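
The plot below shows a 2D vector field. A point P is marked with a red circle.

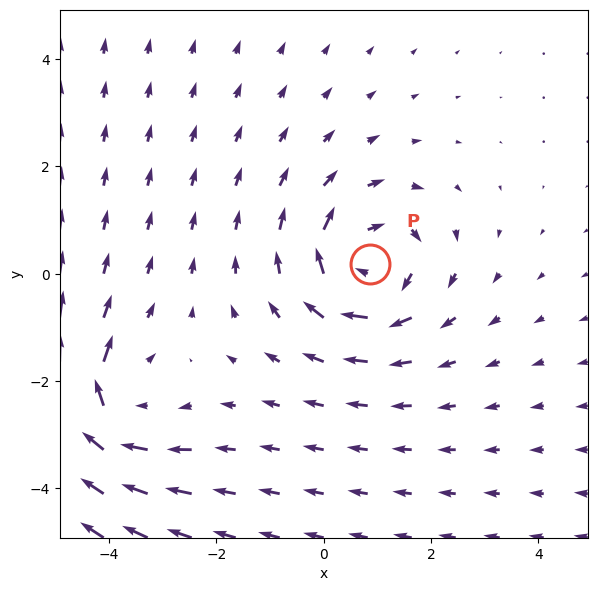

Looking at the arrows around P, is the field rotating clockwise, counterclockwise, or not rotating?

Near P at (0.9, 0.2) the arrows circulate clockwise. The curl (z-component) there is about -4; negative curl means clockwise rotation.

clockwise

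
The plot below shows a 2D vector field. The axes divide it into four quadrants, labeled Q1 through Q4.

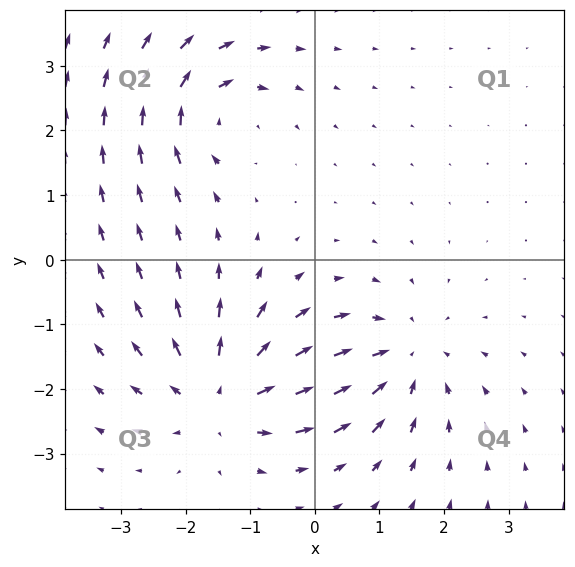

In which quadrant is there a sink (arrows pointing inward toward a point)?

The sink sits at approximately (1.4, -1.5), which lies in quadrant Q4. The divergence there is about -3, negative as expected for a sink.

Q4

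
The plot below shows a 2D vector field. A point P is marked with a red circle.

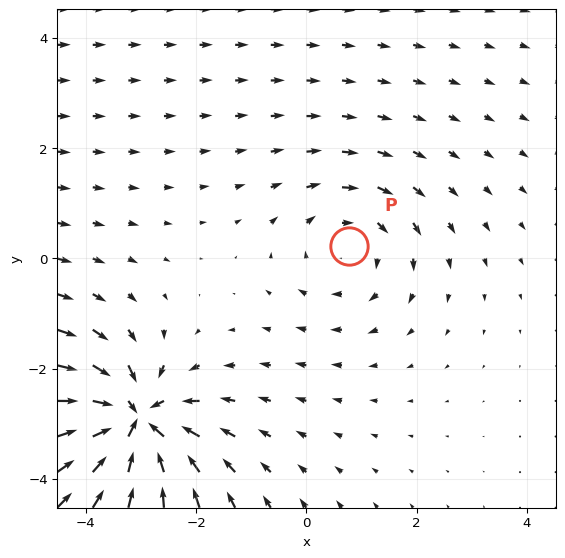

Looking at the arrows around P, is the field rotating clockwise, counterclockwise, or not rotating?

clockwise

Near P at (0.8, 0.2) the arrows circulate clockwise. The curl (z-component) there is about -2; negative curl means clockwise rotation.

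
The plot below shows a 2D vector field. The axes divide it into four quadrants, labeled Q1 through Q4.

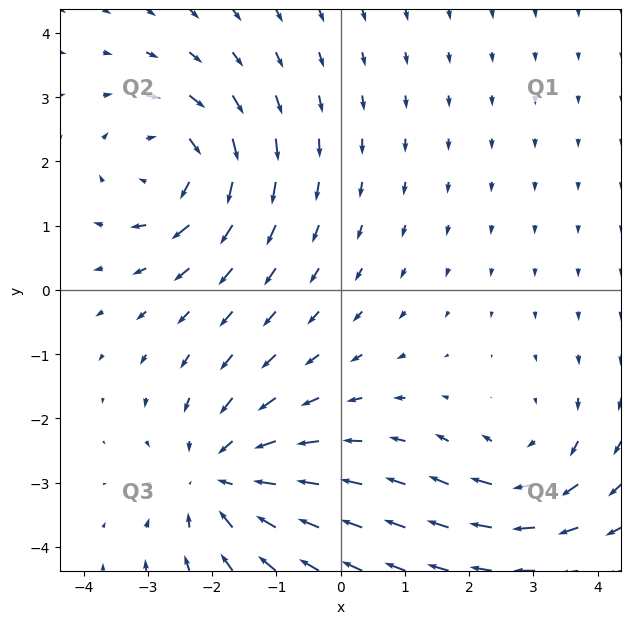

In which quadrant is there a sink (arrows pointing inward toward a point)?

Q3

The sink sits at approximately (-1.9, -2.9), which lies in quadrant Q3. The divergence there is about -3, negative as expected for a sink.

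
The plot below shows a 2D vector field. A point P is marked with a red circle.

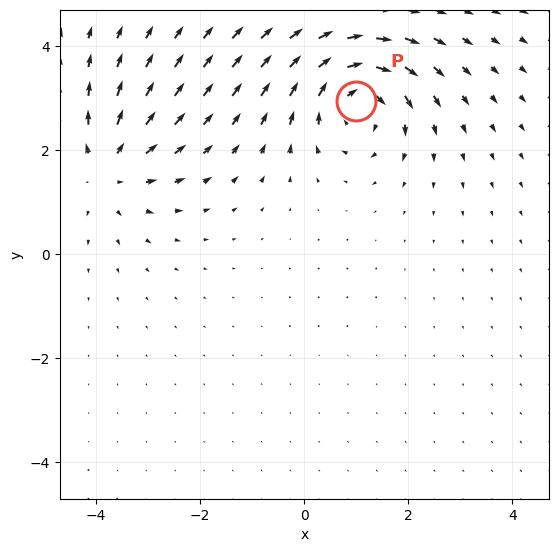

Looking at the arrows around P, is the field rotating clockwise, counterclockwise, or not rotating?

Near P at (1.0, 2.9) the arrows circulate clockwise. The curl (z-component) there is about -6; negative curl means clockwise rotation.

clockwise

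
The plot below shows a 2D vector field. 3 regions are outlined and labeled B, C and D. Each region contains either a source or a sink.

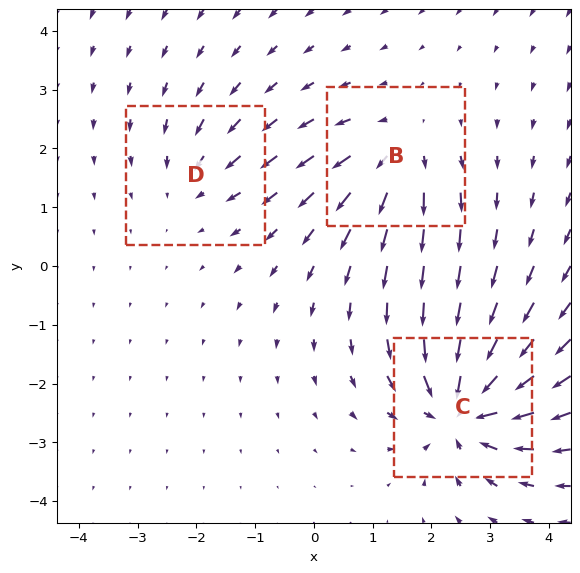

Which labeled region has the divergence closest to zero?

Divergence at each region's feature centre — B: about +4, C: about -6, D: about -3. Region D is closest to zero.

D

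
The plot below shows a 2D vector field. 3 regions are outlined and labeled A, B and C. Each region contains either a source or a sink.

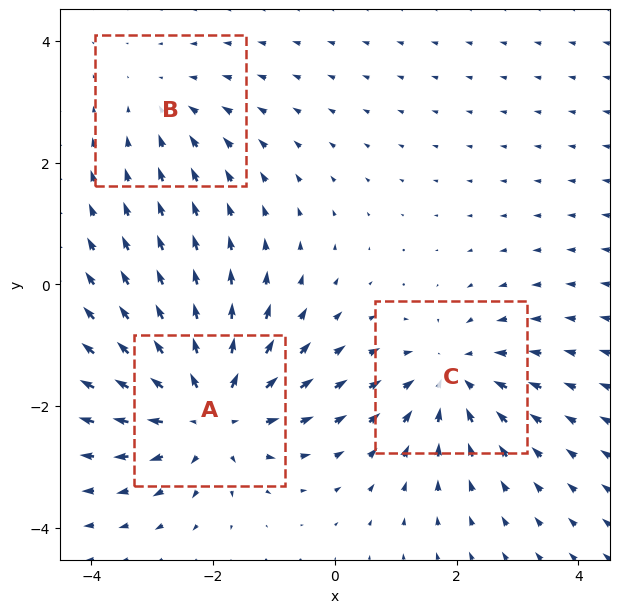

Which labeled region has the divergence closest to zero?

Divergence at each region's feature centre — A: about +4, B: about -2, C: about -3. Region B is closest to zero.

B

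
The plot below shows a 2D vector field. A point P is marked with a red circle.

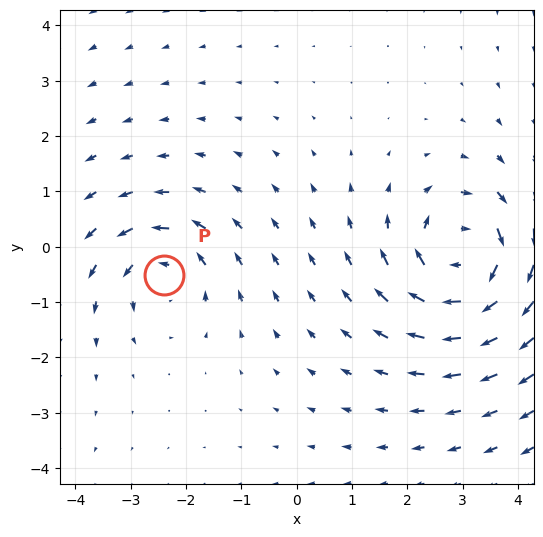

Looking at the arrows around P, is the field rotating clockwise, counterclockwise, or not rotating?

counterclockwise

Near P at (-2.4, -0.5) the arrows circulate counterclockwise. The curl (z-component) there is about +4; positive curl means counterclockwise rotation.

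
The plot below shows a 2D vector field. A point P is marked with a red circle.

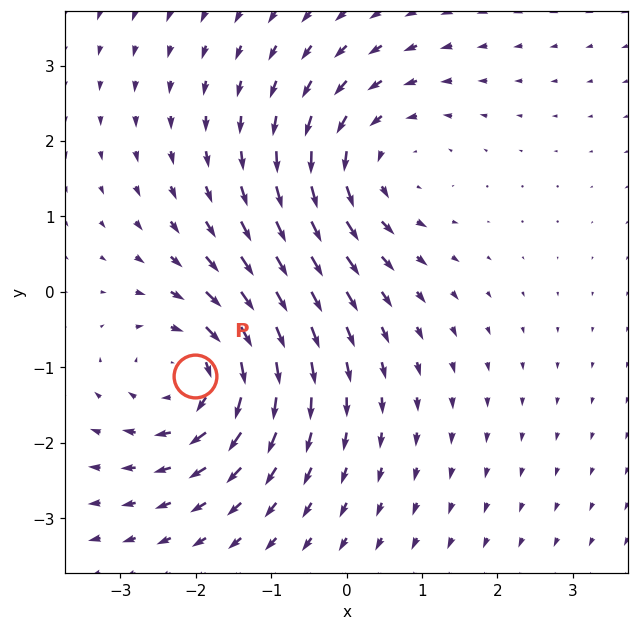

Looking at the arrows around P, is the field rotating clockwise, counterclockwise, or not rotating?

Near P at (-2.0, -1.1) the arrows circulate clockwise. The curl (z-component) there is about -5; negative curl means clockwise rotation.

clockwise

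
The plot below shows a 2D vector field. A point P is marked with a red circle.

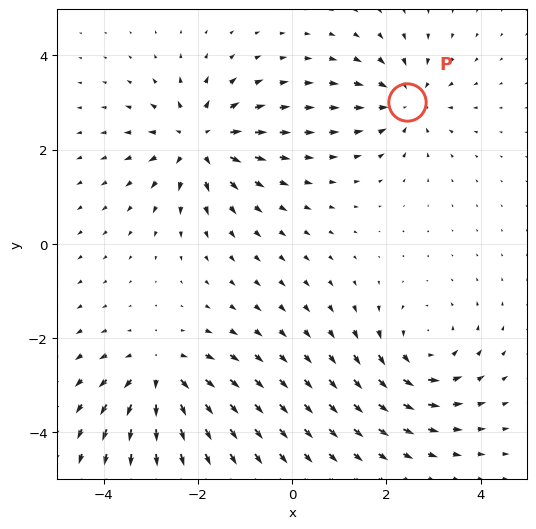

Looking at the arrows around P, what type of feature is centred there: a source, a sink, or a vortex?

At P (2.4, 3.0) the arrows converge inward. Divergence about -4, curl ≈0 — negative divergence with near-zero curl is a sink.

sink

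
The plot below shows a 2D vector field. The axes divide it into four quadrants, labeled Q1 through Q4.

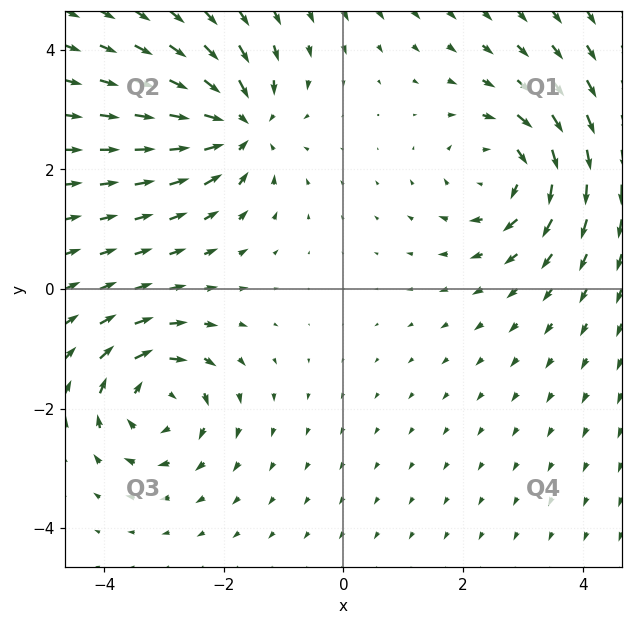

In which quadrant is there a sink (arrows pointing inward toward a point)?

The sink sits at approximately (-1.7, 2.7), which lies in quadrant Q2. The divergence there is about -5, negative as expected for a sink.

Q2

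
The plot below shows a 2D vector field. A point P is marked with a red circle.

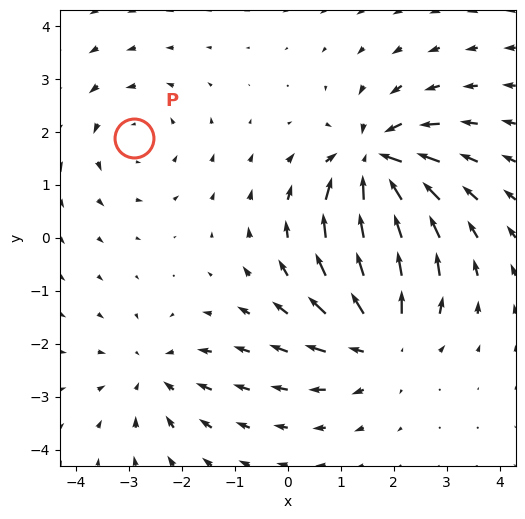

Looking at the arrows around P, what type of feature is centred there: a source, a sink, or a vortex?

vortex

At P (-2.9, 1.9) the arrows circulate counterclockwise. Divergence ≈0, curl about +2 — near-zero divergence with nonzero curl is a vortex.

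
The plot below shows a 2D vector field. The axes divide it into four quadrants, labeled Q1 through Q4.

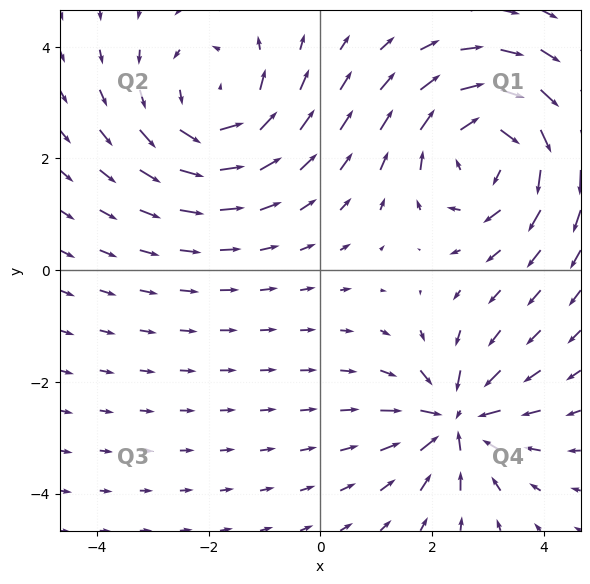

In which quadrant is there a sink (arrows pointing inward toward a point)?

The sink sits at approximately (2.4, -2.7), which lies in quadrant Q4. The divergence there is about -4, negative as expected for a sink.

Q4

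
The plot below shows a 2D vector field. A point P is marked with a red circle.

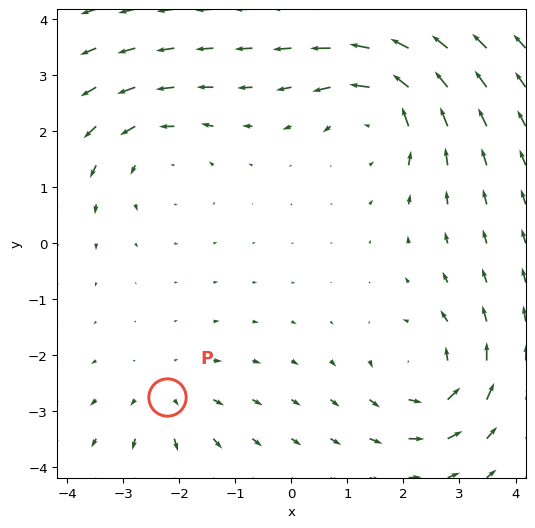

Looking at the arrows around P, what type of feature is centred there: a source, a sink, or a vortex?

At P (-2.2, -2.7) the arrows spread outward. Divergence about +3, curl ≈0 — positive divergence with near-zero curl is a source.

source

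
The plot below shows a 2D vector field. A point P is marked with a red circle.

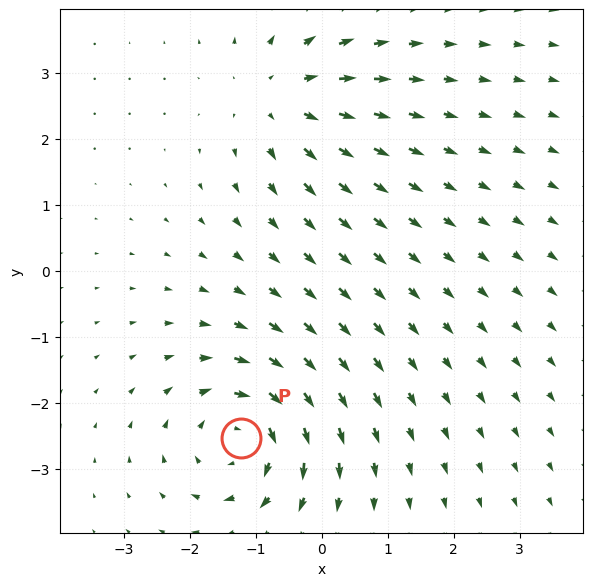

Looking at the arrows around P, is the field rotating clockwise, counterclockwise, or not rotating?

Near P at (-1.2, -2.5) the arrows circulate clockwise. The curl (z-component) there is about -4; negative curl means clockwise rotation.

clockwise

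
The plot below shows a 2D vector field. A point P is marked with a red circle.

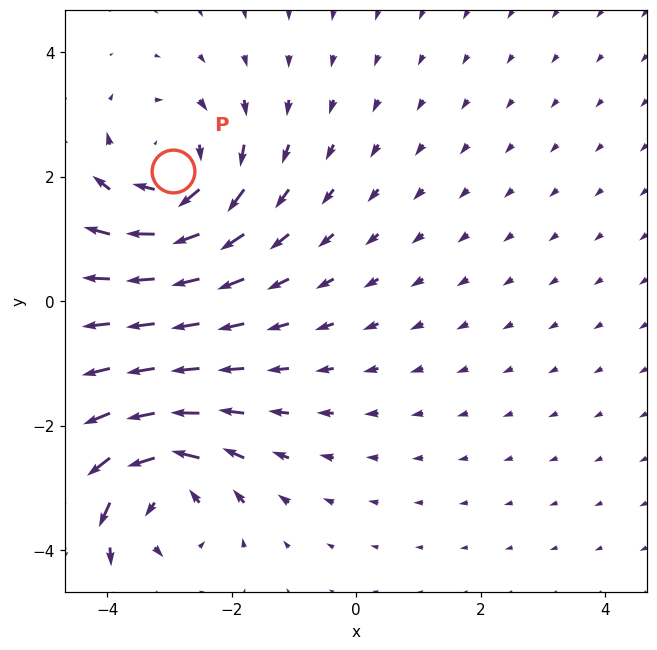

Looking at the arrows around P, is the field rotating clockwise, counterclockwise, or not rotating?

Near P at (-2.9, 2.1) the arrows circulate clockwise. The curl (z-component) there is about -4; negative curl means clockwise rotation.

clockwise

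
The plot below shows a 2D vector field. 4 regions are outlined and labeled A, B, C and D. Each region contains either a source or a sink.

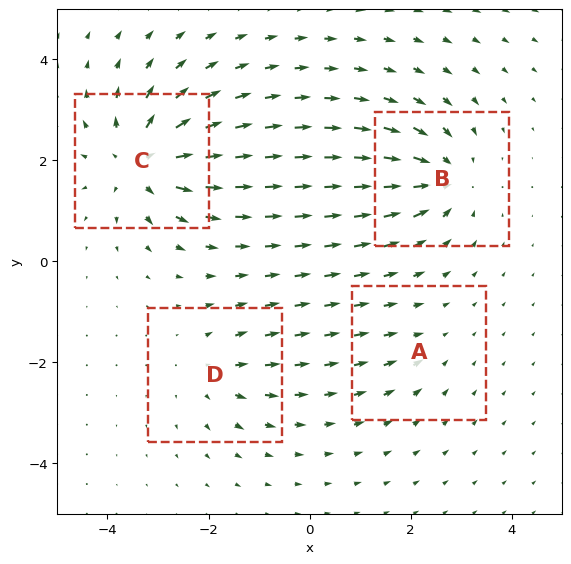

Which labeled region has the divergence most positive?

Divergence at each region's feature centre — A: about -2, B: about -6, C: about +7, D: about +4. Region C is most positive.

C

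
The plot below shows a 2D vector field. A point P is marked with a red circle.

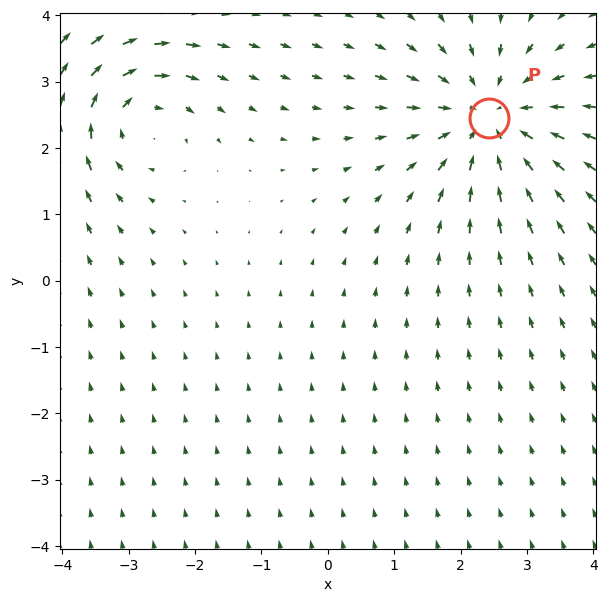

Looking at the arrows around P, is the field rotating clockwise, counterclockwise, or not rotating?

not rotating

Near P at (2.4, 2.5) the arrows show no circulation. The curl there is ≈0.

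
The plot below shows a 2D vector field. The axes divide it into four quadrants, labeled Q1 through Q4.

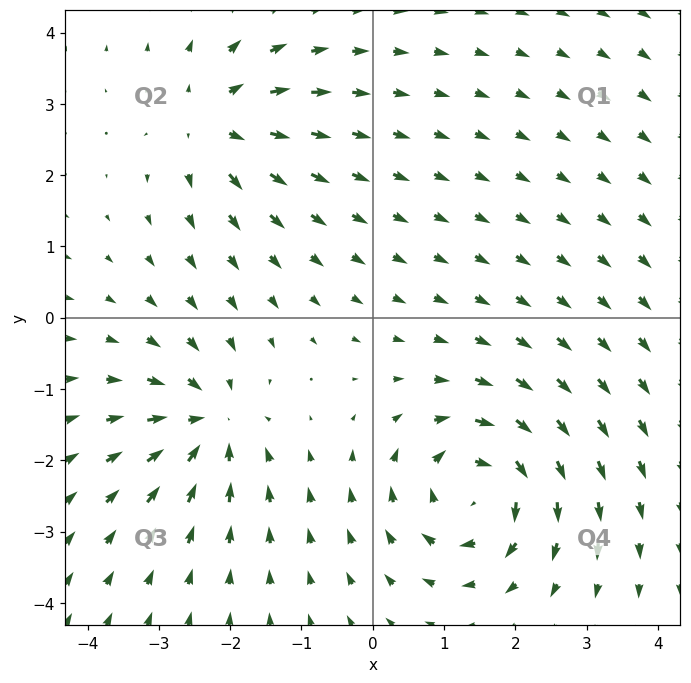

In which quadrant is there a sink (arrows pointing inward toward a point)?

The sink sits at approximately (-2.3, -1.5), which lies in quadrant Q3. The divergence there is about -5, negative as expected for a sink.

Q3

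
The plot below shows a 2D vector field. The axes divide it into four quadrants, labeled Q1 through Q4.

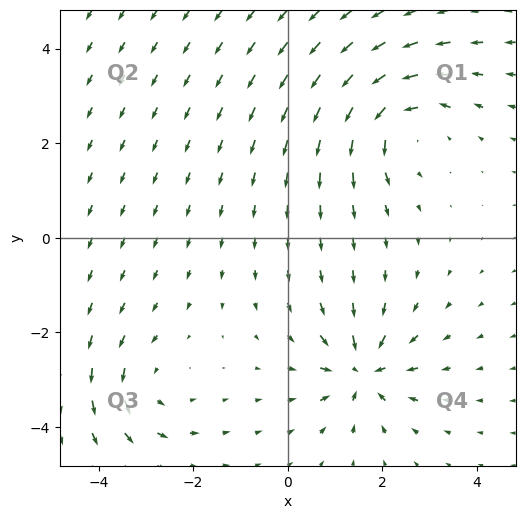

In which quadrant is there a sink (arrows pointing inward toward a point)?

Q4

The sink sits at approximately (1.6, -2.8), which lies in quadrant Q4. The divergence there is about -6, negative as expected for a sink.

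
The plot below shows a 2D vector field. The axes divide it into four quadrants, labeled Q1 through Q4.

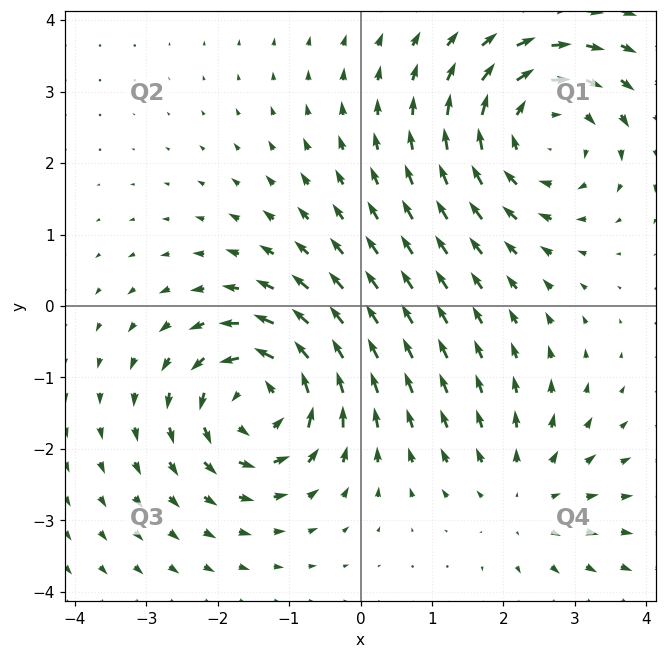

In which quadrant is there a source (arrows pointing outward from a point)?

Q4

The source sits at approximately (2.3, -2.7), which lies in quadrant Q4. The divergence there is about +2, positive as expected for a source.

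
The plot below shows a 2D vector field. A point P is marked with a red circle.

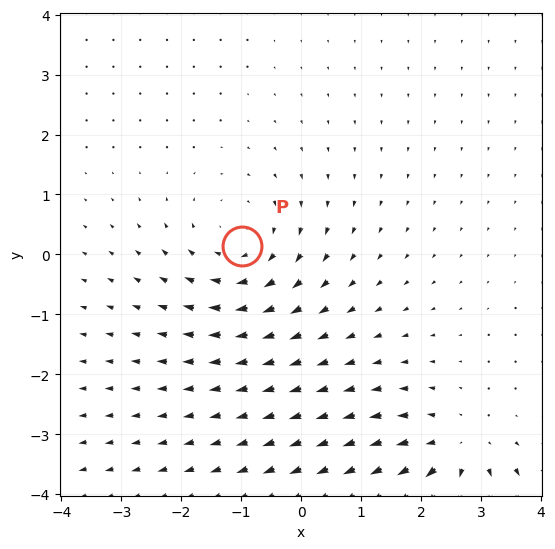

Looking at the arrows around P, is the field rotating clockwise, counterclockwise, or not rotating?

Near P at (-1.0, 0.1) the arrows circulate clockwise. The curl (z-component) there is about -3; negative curl means clockwise rotation.

clockwise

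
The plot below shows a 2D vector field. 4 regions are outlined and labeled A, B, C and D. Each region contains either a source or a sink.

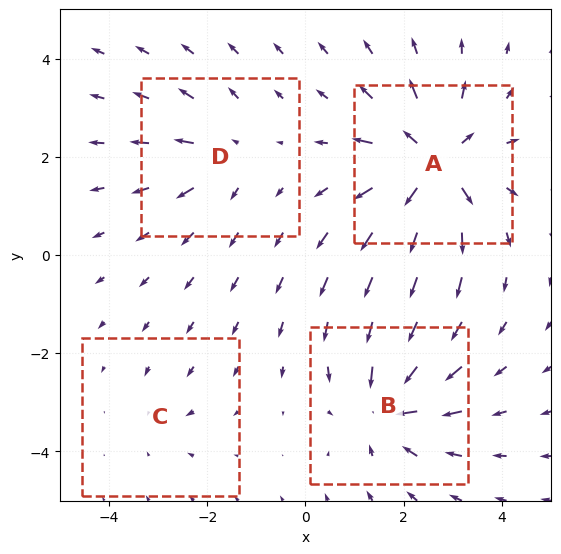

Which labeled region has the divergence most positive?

A

Divergence at each region's feature centre — A: about +7, B: about -5, C: about -2, D: about +3. Region A is most positive.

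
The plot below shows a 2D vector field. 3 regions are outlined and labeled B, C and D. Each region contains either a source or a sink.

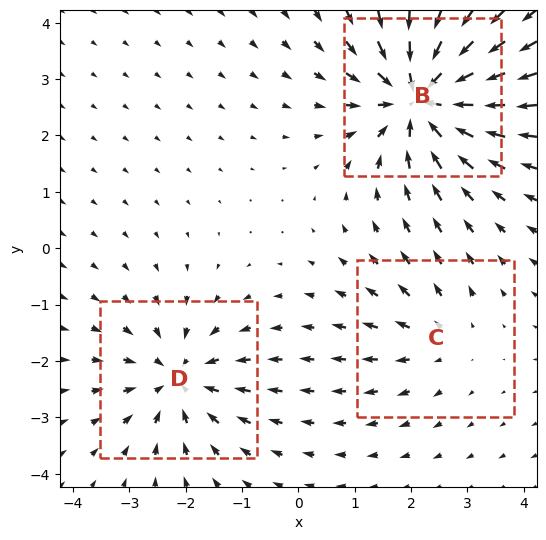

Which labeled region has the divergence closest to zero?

C

Divergence at each region's feature centre — B: about -6, C: about +2, D: about -4. Region C is closest to zero.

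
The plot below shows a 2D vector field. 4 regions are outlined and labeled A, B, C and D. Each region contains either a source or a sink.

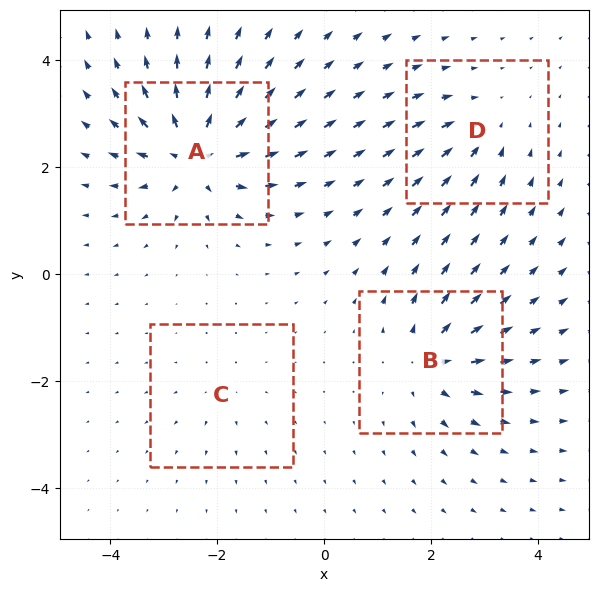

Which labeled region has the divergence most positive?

Divergence at each region's feature centre — A: about +9, B: about +6, C: about +2, D: about -4. Region A is most positive.

A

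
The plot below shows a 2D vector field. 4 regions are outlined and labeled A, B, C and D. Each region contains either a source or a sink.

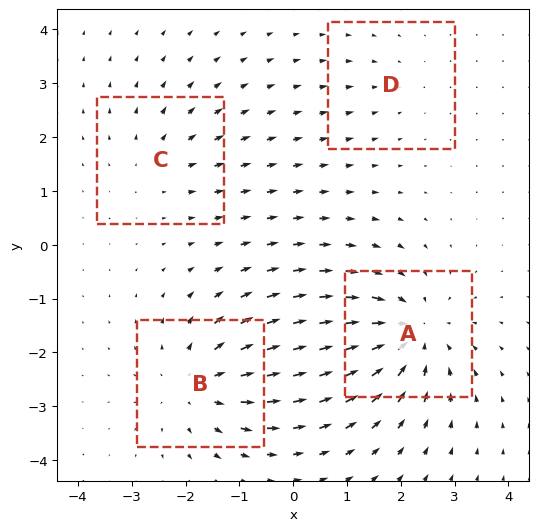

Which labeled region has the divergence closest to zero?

Divergence at each region's feature centre — A: about -6, B: about +5, C: about +3, D: about -2. Region D is closest to zero.

D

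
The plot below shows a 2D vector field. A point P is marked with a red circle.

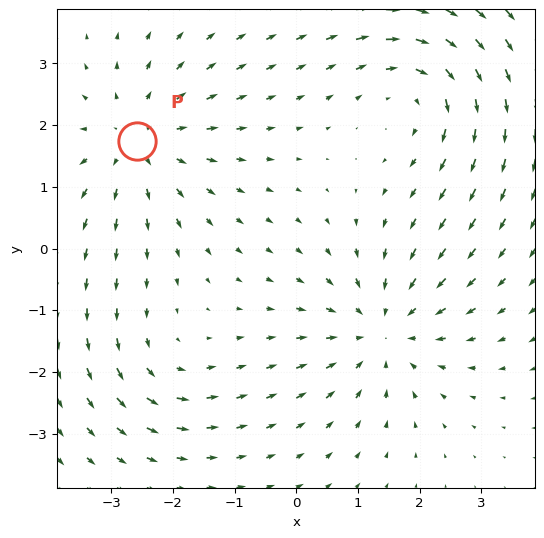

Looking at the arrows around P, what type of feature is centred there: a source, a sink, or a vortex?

At P (-2.6, 1.7) the arrows spread outward. Divergence about +4, curl ≈0 — positive divergence with near-zero curl is a source.

source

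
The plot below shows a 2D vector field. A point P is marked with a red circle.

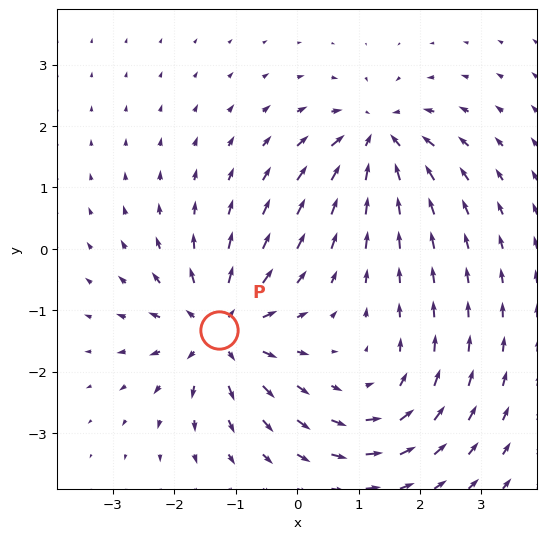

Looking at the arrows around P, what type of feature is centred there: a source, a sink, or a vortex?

source

At P (-1.3, -1.3) the arrows spread outward. Divergence about +4, curl ≈0 — positive divergence with near-zero curl is a source.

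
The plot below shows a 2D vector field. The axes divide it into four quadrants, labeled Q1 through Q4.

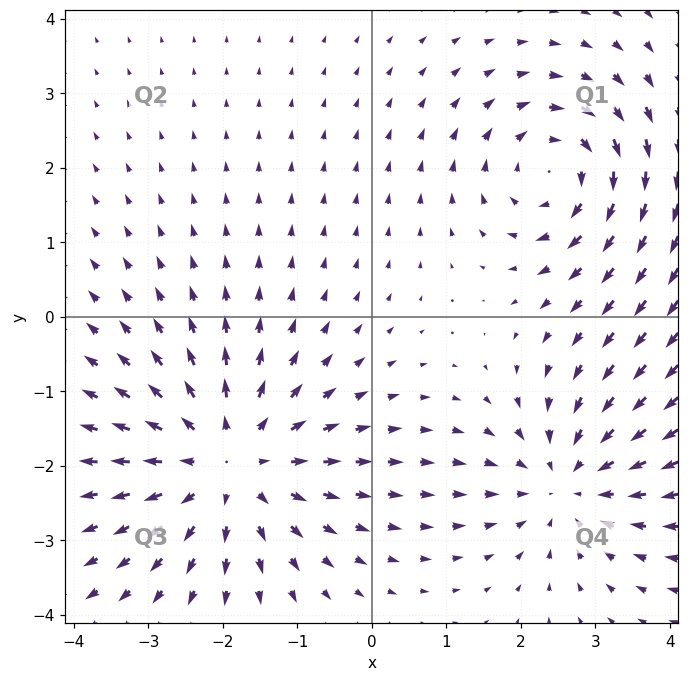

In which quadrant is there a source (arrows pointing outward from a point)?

The source sits at approximately (-1.9, -2.0), which lies in quadrant Q3. The divergence there is about +4, positive as expected for a source.

Q3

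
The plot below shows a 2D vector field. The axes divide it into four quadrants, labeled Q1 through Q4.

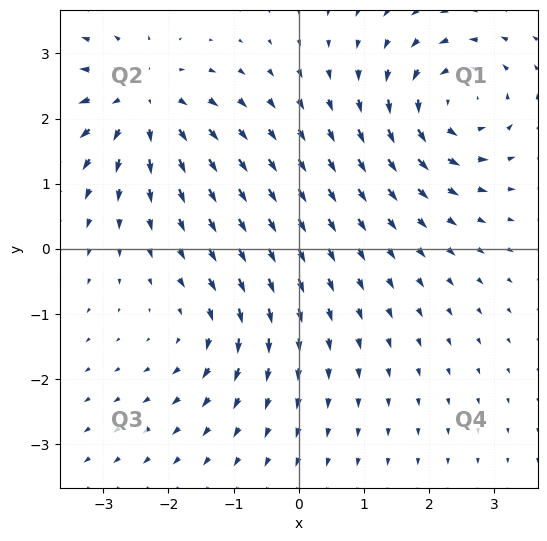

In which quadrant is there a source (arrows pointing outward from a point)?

Q2

The source sits at approximately (-2.4, 2.3), which lies in quadrant Q2. The divergence there is about +5, positive as expected for a source.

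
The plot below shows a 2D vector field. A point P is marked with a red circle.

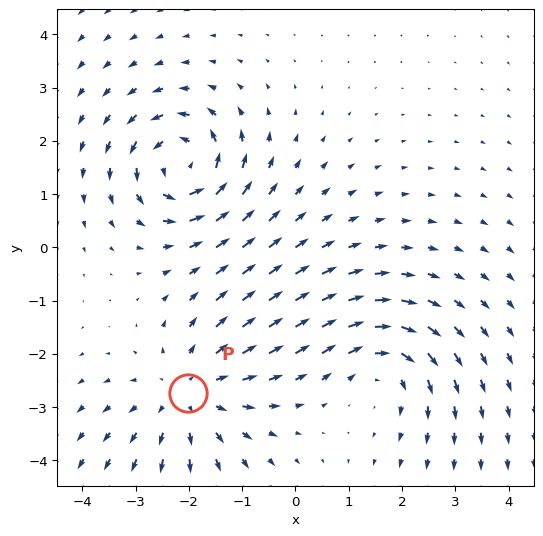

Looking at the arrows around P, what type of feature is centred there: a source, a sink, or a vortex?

source

At P (-2.0, -2.7) the arrows spread outward. Divergence about +4, curl ≈0 — positive divergence with near-zero curl is a source.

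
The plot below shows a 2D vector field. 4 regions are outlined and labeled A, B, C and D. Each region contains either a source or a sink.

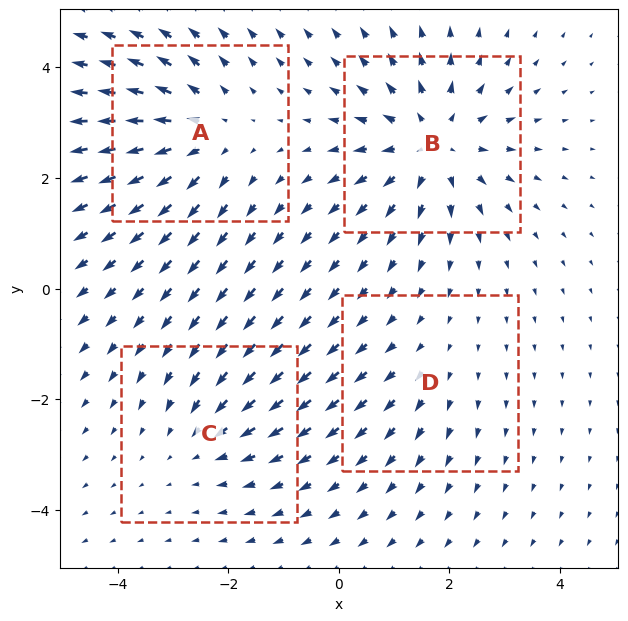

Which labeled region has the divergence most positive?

Divergence at each region's feature centre — A: about +4, B: about +6, C: about -3, D: about +2. Region B is most positive.

B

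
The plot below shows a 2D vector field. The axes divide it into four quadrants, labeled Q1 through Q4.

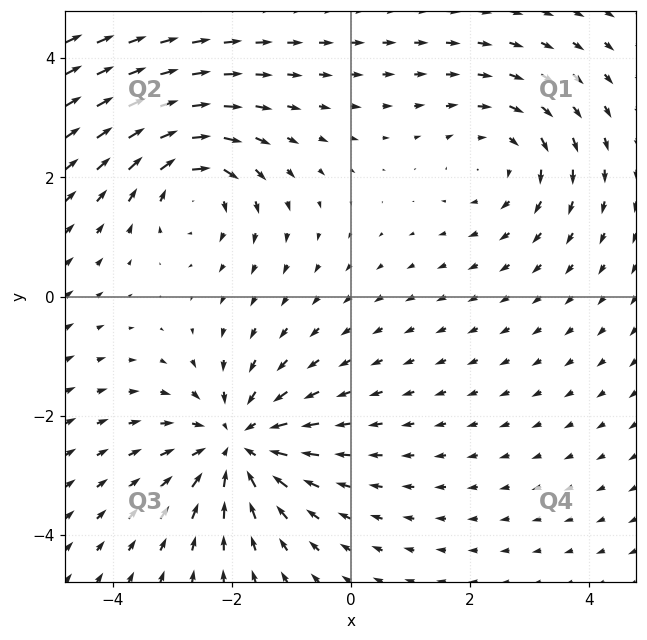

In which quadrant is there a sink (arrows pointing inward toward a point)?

Q3

The sink sits at approximately (-1.9, -2.5), which lies in quadrant Q3. The divergence there is about -5, negative as expected for a sink.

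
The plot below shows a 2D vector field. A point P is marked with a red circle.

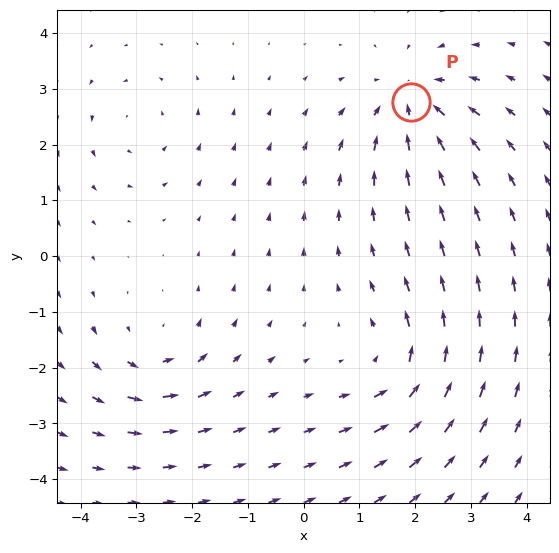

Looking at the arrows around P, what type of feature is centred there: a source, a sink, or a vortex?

At P (1.9, 2.8) the arrows converge inward. Divergence about -5, curl ≈0 — negative divergence with near-zero curl is a sink.

sink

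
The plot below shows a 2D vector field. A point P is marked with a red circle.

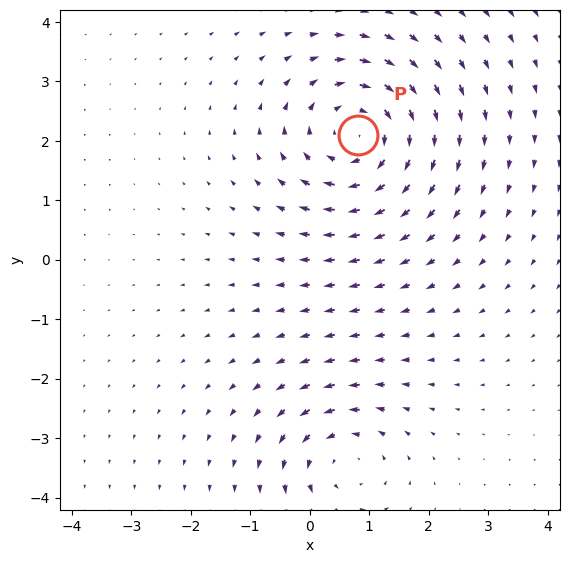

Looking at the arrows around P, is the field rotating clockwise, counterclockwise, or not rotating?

clockwise

Near P at (0.8, 2.1) the arrows circulate clockwise. The curl (z-component) there is about -4; negative curl means clockwise rotation.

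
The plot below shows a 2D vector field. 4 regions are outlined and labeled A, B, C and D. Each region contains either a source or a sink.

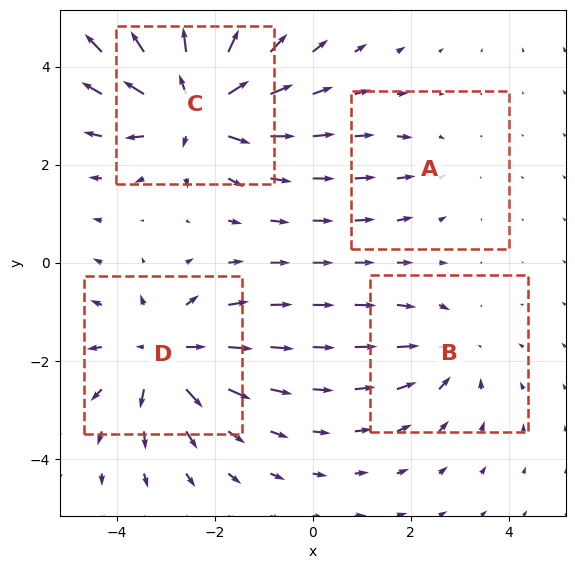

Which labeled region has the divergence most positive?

C

Divergence at each region's feature centre — A: about -2, B: about -3, C: about +7, D: about +5. Region C is most positive.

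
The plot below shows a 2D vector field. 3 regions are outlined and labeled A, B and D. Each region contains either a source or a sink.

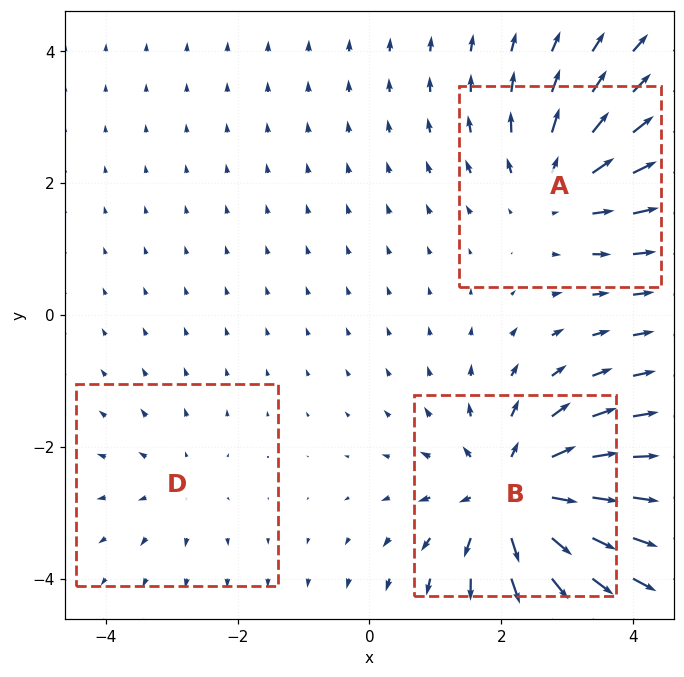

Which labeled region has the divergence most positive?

Divergence at each region's feature centre — A: about +3, B: about +5, D: about +2. Region B is most positive.

B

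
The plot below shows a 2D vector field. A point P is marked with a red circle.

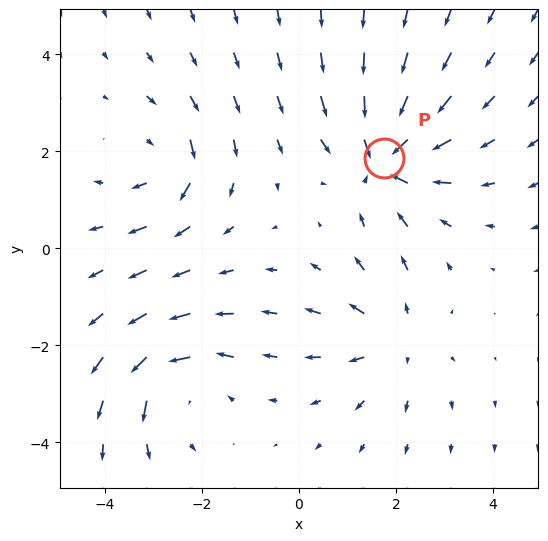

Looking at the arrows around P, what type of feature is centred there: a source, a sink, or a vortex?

At P (1.8, 1.9) the arrows converge inward. Divergence about -4, curl ≈0 — negative divergence with near-zero curl is a sink.

sink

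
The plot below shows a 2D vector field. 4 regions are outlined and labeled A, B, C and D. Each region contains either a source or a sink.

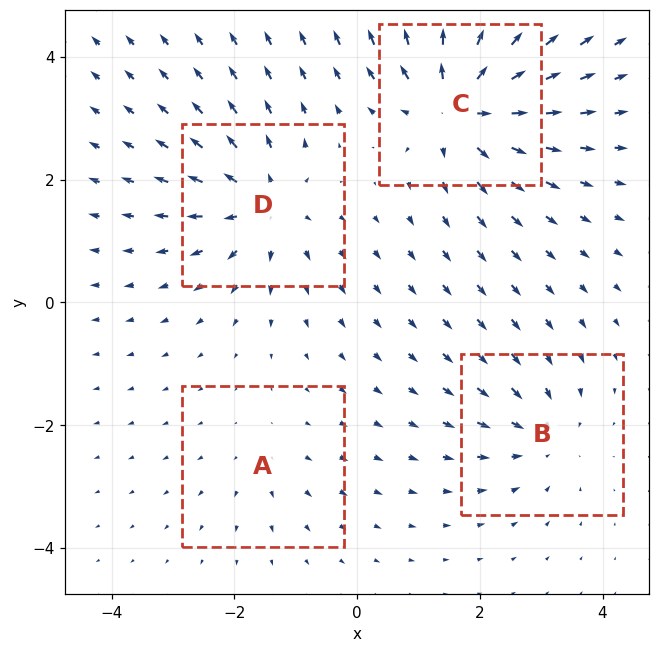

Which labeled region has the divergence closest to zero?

Divergence at each region's feature centre — A: about +2, B: about -4, C: about +7, D: about +5. Region A is closest to zero.

A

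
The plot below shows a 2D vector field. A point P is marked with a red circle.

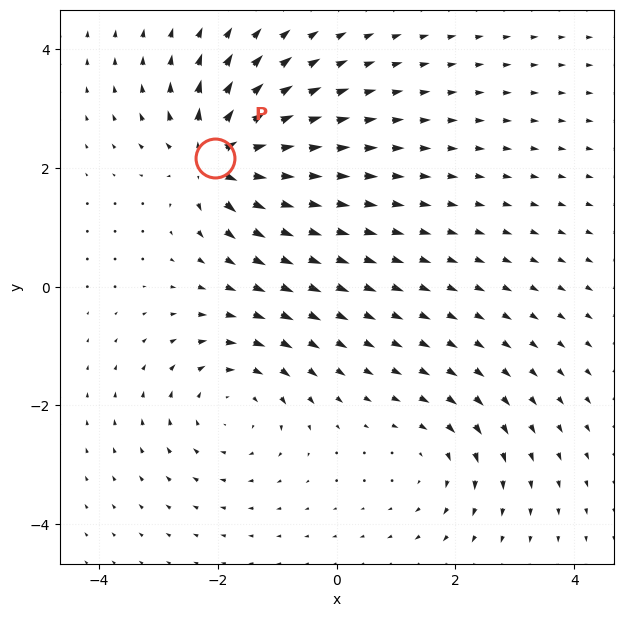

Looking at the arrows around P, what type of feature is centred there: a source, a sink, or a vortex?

source

At P (-2.0, 2.2) the arrows spread outward. Divergence about +7, curl ≈0 — positive divergence with near-zero curl is a source.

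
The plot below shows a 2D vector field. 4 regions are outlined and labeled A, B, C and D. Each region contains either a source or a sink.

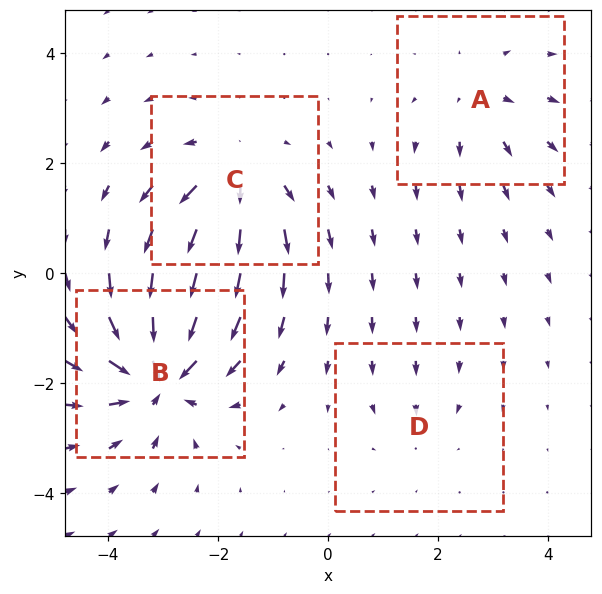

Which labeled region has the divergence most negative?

B

Divergence at each region's feature centre — A: about +3, B: about -8, C: about +5, D: about -2. Region B is most negative.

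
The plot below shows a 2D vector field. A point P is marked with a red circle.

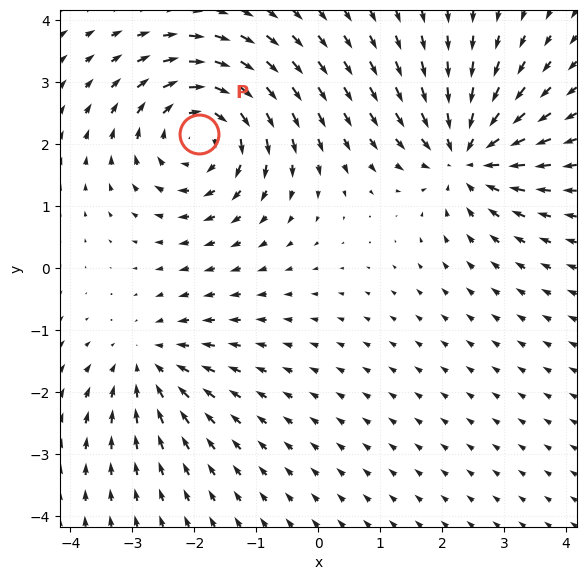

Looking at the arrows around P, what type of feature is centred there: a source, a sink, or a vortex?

At P (-1.9, 2.2) the arrows circulate clockwise. Divergence ≈0, curl about -6 — near-zero divergence with nonzero curl is a vortex.

vortex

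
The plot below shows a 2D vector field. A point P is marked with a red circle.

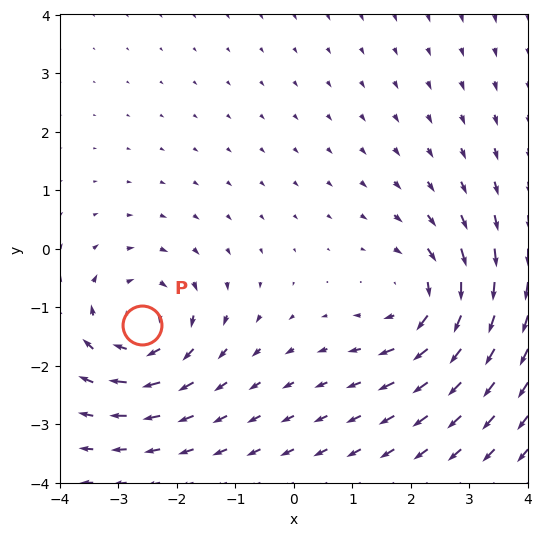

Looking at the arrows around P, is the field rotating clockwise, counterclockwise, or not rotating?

Near P at (-2.6, -1.3) the arrows circulate clockwise. The curl (z-component) there is about -3; negative curl means clockwise rotation.

clockwise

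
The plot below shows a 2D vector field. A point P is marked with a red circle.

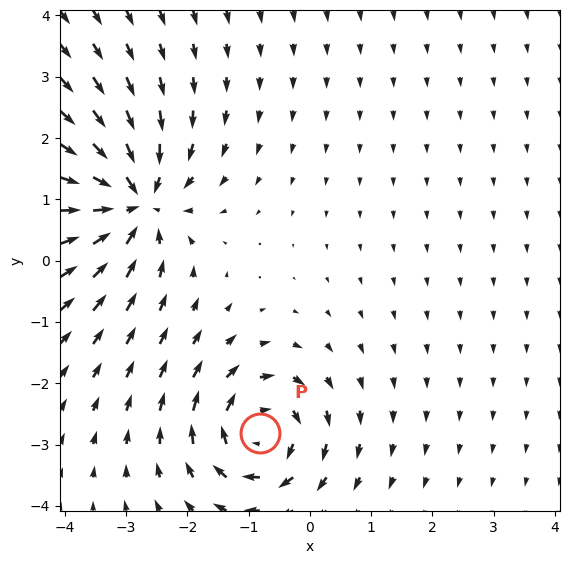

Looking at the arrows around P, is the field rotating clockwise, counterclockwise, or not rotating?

Near P at (-0.8, -2.8) the arrows circulate clockwise. The curl (z-component) there is about -4; negative curl means clockwise rotation.

clockwise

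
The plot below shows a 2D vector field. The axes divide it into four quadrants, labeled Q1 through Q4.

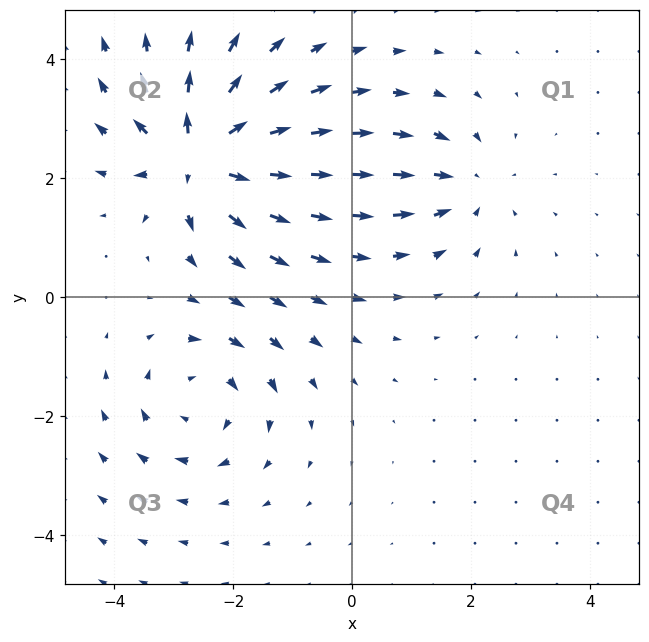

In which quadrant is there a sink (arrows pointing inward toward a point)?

The sink sits at approximately (1.9, 1.9), which lies in quadrant Q1. The divergence there is about -3, negative as expected for a sink.

Q1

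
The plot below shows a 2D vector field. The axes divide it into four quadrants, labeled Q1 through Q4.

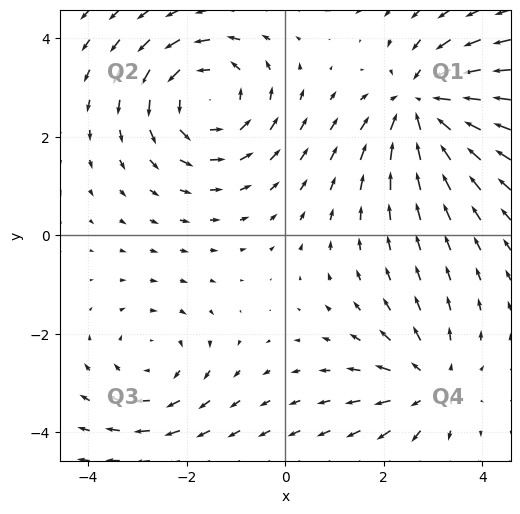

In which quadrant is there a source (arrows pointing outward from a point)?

The source sits at approximately (2.9, -3.0), which lies in quadrant Q4. The divergence there is about +3, positive as expected for a source.

Q4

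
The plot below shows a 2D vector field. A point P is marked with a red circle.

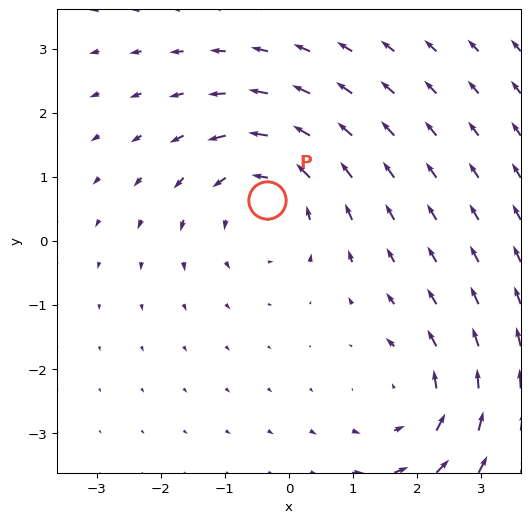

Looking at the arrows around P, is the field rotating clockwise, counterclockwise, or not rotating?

counterclockwise

Near P at (-0.3, 0.6) the arrows circulate counterclockwise. The curl (z-component) there is about +4; positive curl means counterclockwise rotation.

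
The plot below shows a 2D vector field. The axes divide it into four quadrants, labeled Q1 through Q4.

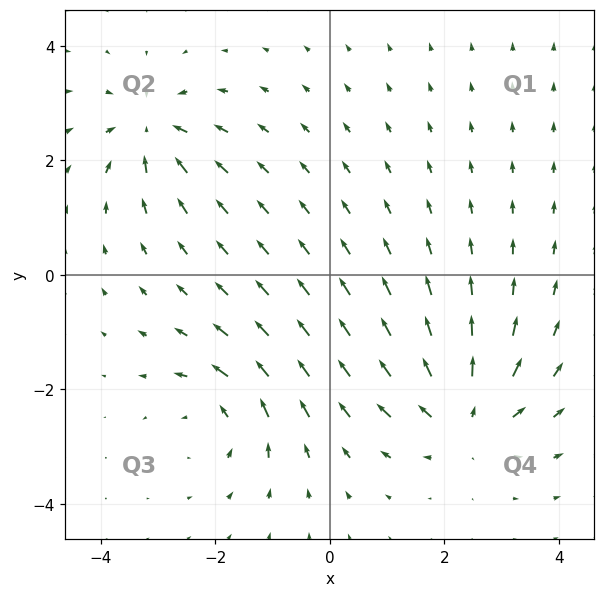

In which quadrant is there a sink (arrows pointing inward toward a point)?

The sink sits at approximately (-3.1, 2.5), which lies in quadrant Q2. The divergence there is about -4, negative as expected for a sink.

Q2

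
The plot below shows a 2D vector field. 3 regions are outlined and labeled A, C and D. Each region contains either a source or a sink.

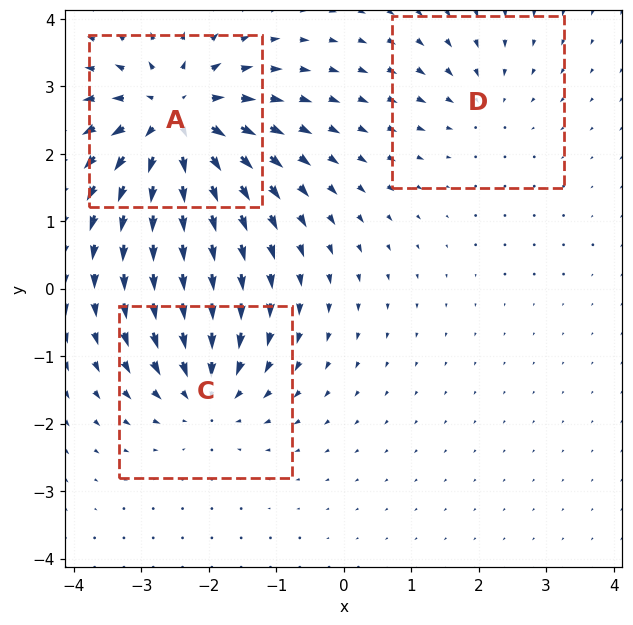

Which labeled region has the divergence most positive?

A

Divergence at each region's feature centre — A: about +6, C: about -4, D: about -2. Region A is most positive.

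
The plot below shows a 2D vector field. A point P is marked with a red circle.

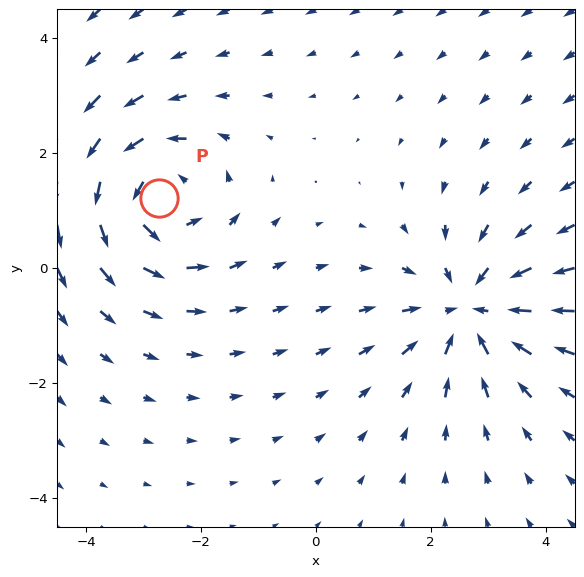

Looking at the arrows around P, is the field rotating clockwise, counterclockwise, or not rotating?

counterclockwise

Near P at (-2.7, 1.2) the arrows circulate counterclockwise. The curl (z-component) there is about +4; positive curl means counterclockwise rotation.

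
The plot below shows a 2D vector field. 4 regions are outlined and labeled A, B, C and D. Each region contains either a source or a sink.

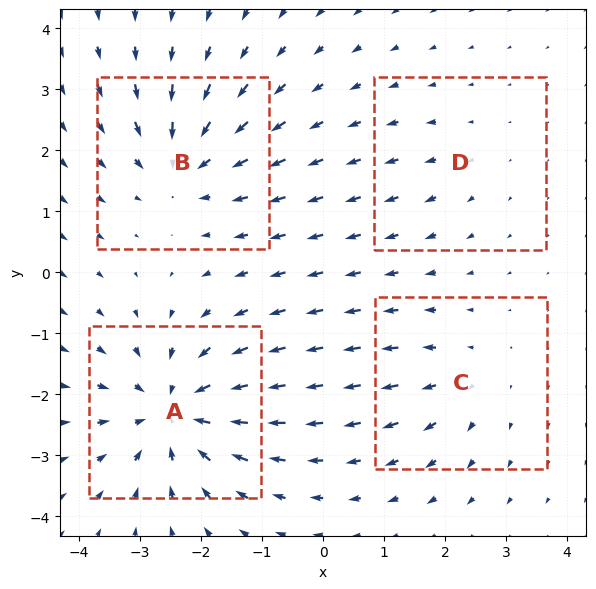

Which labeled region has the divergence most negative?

Divergence at each region's feature centre — A: about -6, B: about -5, C: about +3, D: about +2. Region A is most negative.

A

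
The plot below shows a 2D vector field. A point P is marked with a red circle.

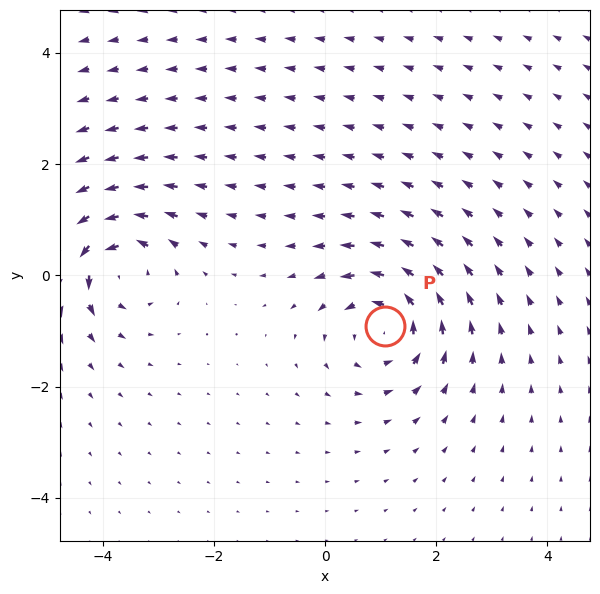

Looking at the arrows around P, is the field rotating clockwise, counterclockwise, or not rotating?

counterclockwise

Near P at (1.1, -0.9) the arrows circulate counterclockwise. The curl (z-component) there is about +4; positive curl means counterclockwise rotation.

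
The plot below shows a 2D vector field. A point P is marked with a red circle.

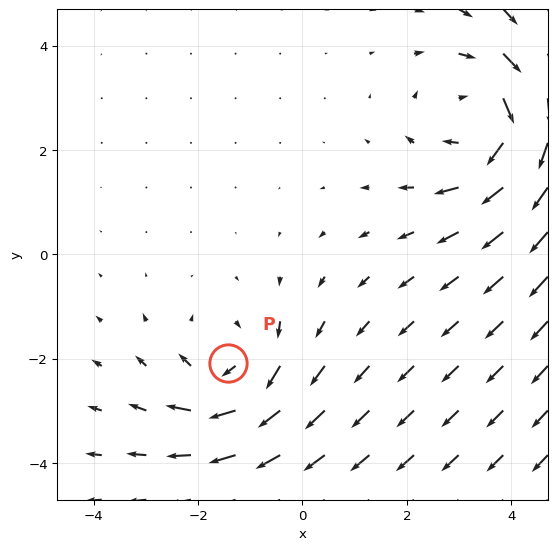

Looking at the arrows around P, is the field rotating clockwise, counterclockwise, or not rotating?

Near P at (-1.4, -2.1) the arrows circulate clockwise. The curl (z-component) there is about -3; negative curl means clockwise rotation.

clockwise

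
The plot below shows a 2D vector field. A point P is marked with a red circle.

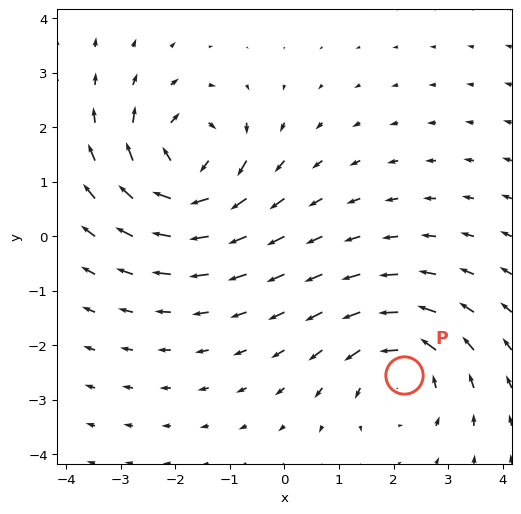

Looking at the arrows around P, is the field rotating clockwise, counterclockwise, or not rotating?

Near P at (2.2, -2.5) the arrows circulate counterclockwise. The curl (z-component) there is about +3; positive curl means counterclockwise rotation.

counterclockwise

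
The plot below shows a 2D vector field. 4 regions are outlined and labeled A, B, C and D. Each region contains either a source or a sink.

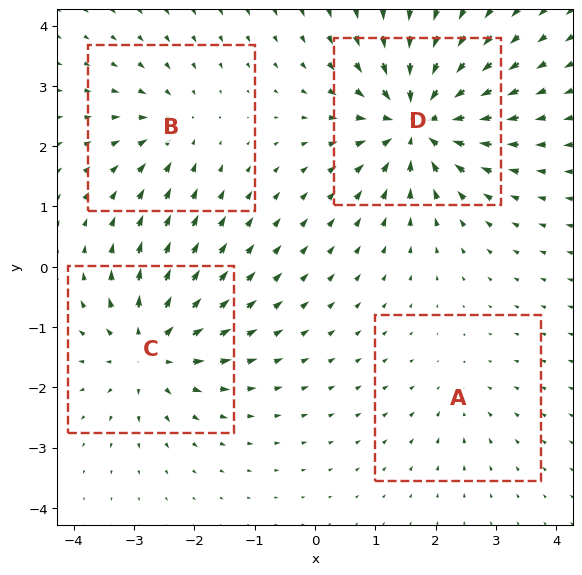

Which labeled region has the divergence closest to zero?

Divergence at each region's feature centre — A: about -2, B: about -4, C: about +6, D: about -9. Region A is closest to zero.

A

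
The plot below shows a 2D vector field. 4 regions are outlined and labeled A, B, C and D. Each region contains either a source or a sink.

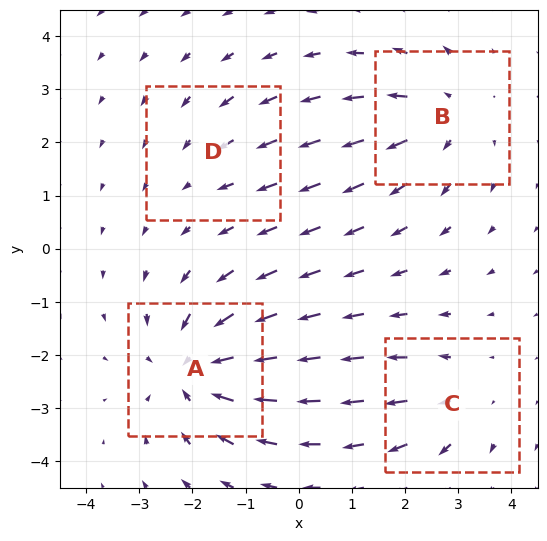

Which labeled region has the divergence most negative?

Divergence at each region's feature centre — A: about -6, B: about +4, C: about +3, D: about -2. Region A is most negative.

A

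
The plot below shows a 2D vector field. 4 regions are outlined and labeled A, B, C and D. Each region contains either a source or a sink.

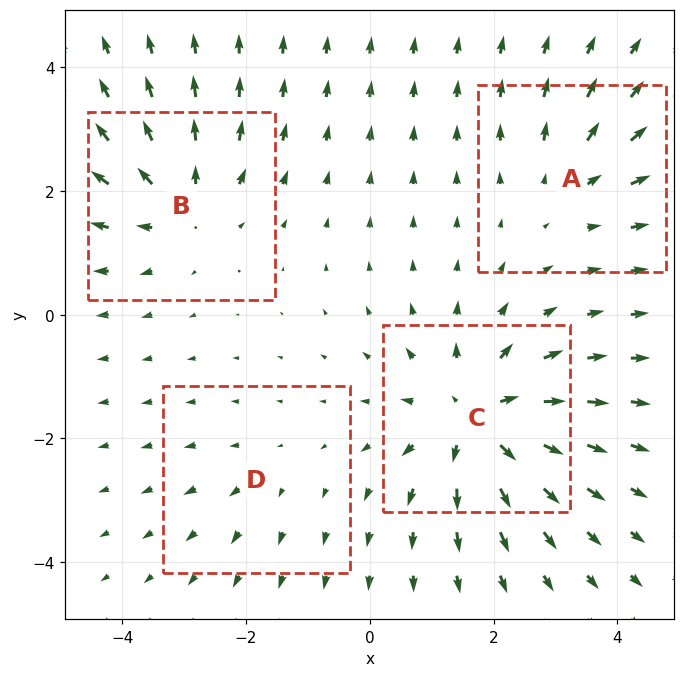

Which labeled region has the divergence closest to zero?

D

Divergence at each region's feature centre — A: about +3, B: about +5, C: about +7, D: about +2. Region D is closest to zero.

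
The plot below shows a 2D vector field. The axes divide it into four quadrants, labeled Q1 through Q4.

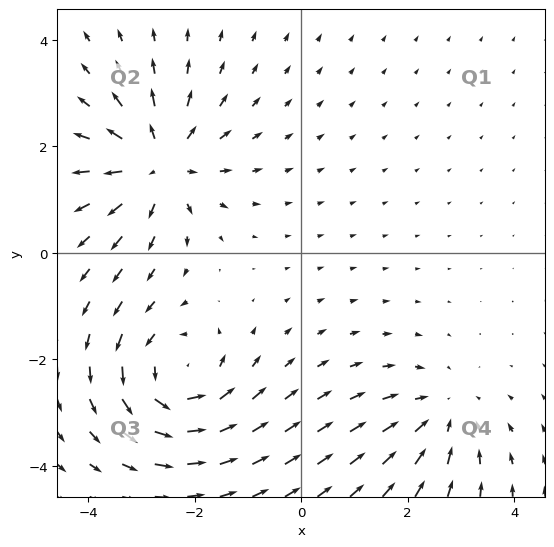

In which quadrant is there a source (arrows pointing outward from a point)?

Q2

The source sits at approximately (-2.7, 1.7), which lies in quadrant Q2. The divergence there is about +5, positive as expected for a source.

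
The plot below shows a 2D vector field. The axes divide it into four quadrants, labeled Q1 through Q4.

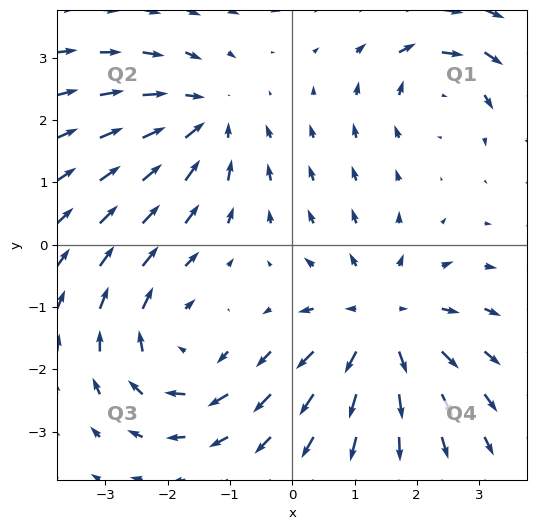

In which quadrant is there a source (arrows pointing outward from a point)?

The source sits at approximately (1.4, -1.3), which lies in quadrant Q4. The divergence there is about +4, positive as expected for a source.

Q4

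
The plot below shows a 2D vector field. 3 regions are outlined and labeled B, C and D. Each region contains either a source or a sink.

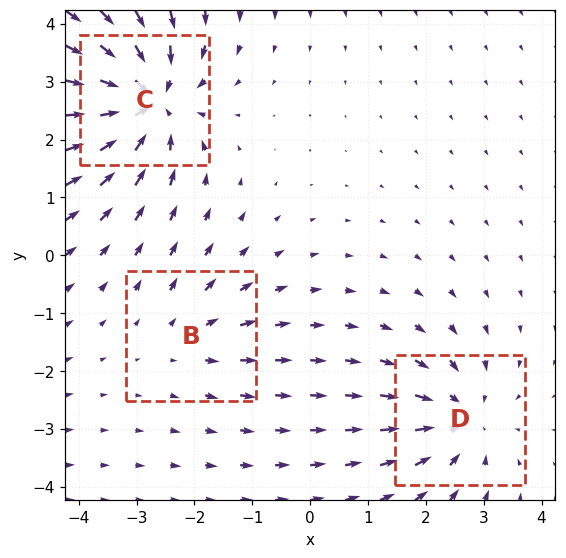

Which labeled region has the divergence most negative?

C

Divergence at each region's feature centre — B: about +2, C: about -5, D: about -3. Region C is most negative.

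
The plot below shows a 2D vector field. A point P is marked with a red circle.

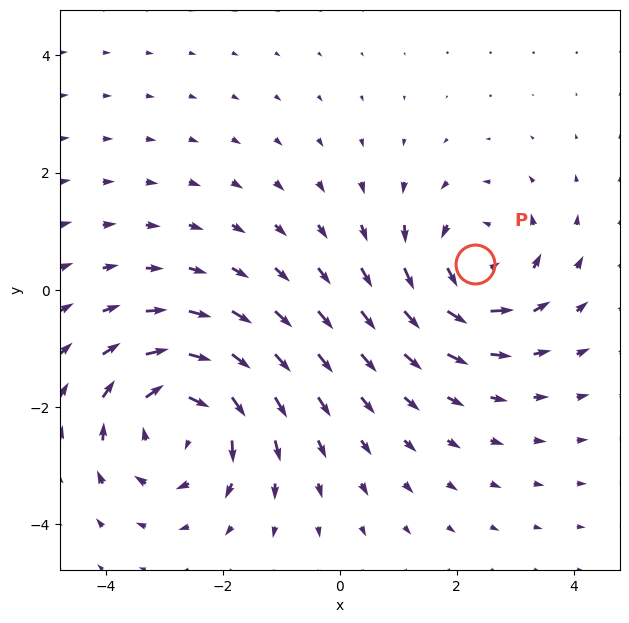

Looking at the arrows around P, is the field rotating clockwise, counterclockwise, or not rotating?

counterclockwise

Near P at (2.3, 0.4) the arrows circulate counterclockwise. The curl (z-component) there is about +4; positive curl means counterclockwise rotation.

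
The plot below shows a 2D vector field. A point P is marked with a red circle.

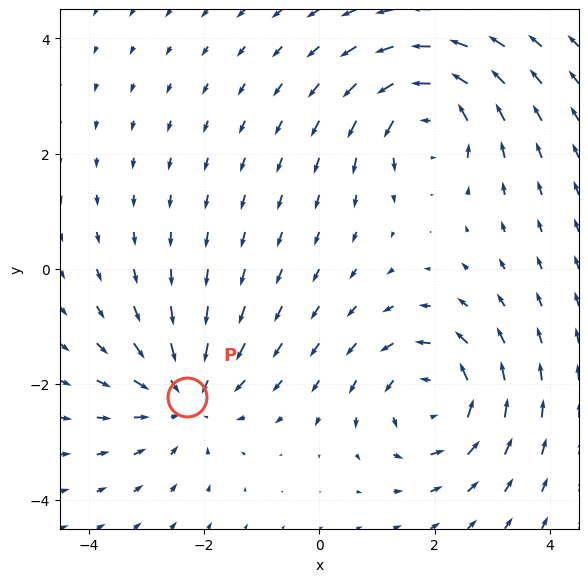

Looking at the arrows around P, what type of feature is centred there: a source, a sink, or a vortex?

At P (-2.3, -2.2) the arrows converge inward. Divergence about -4, curl ≈0 — negative divergence with near-zero curl is a sink.

sink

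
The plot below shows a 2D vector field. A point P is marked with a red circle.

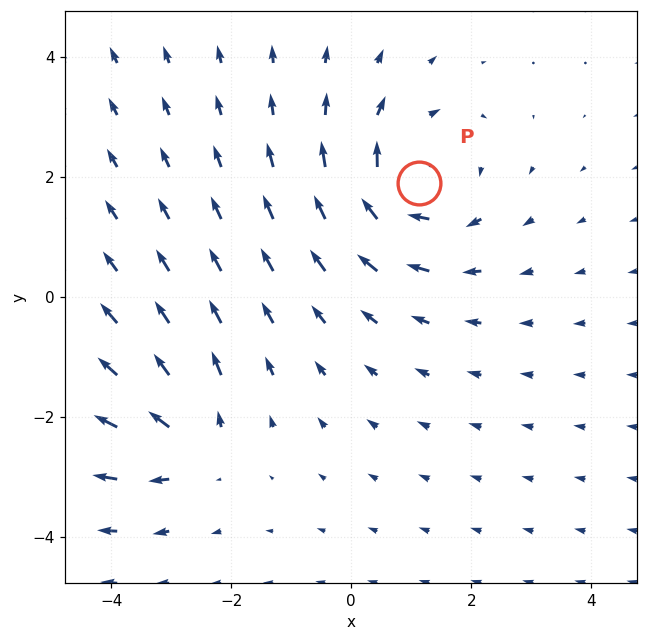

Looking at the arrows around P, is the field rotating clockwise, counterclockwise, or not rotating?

Near P at (1.1, 1.9) the arrows circulate clockwise. The curl (z-component) there is about -4; negative curl means clockwise rotation.

clockwise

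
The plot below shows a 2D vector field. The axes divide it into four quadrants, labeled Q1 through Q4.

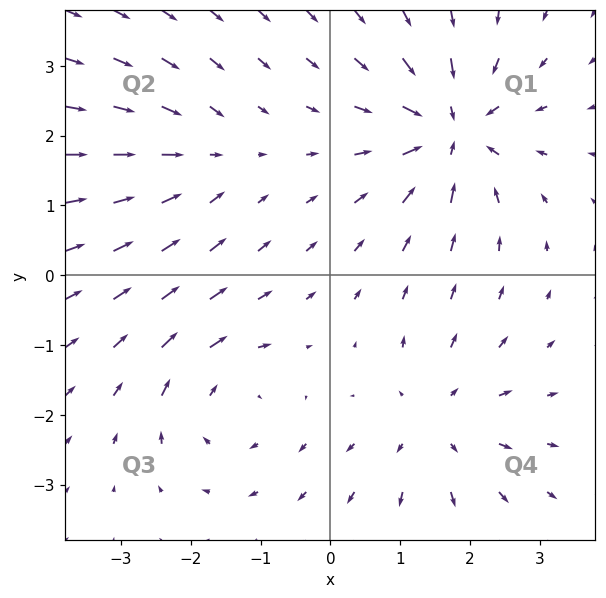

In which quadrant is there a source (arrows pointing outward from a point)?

The source sits at approximately (1.5, -2.1), which lies in quadrant Q4. The divergence there is about +4, positive as expected for a source.

Q4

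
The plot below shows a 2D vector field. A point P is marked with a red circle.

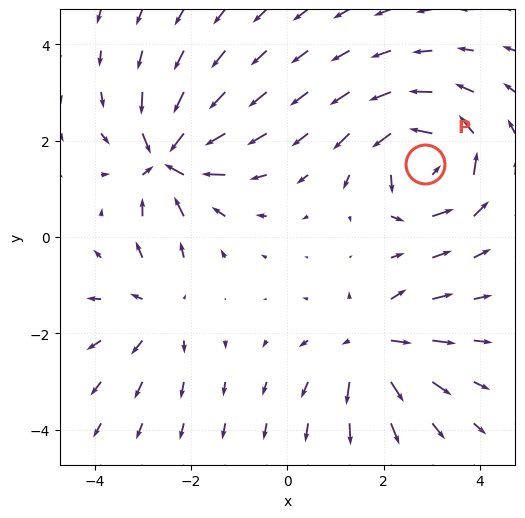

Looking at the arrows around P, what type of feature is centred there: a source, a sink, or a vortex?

At P (2.9, 1.5) the arrows circulate counterclockwise. Divergence ≈0, curl about +7 — near-zero divergence with nonzero curl is a vortex.

vortex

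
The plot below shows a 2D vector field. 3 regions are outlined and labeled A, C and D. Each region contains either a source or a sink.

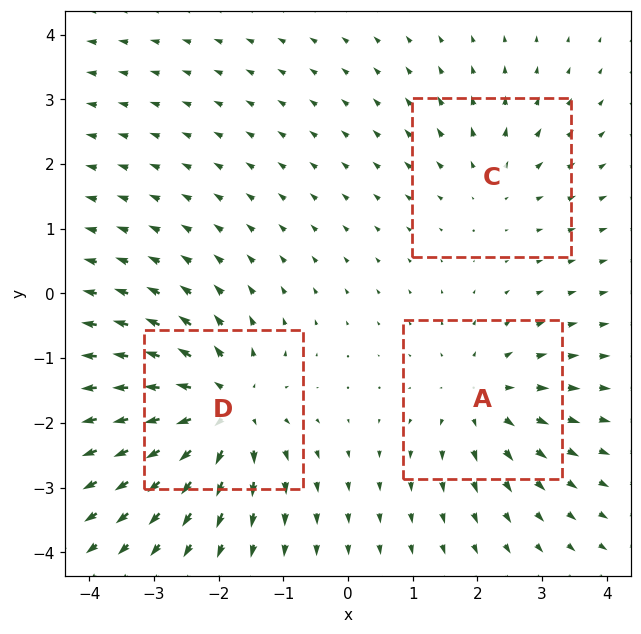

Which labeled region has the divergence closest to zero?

C

Divergence at each region's feature centre — A: about +3, C: about +2, D: about +5. Region C is closest to zero.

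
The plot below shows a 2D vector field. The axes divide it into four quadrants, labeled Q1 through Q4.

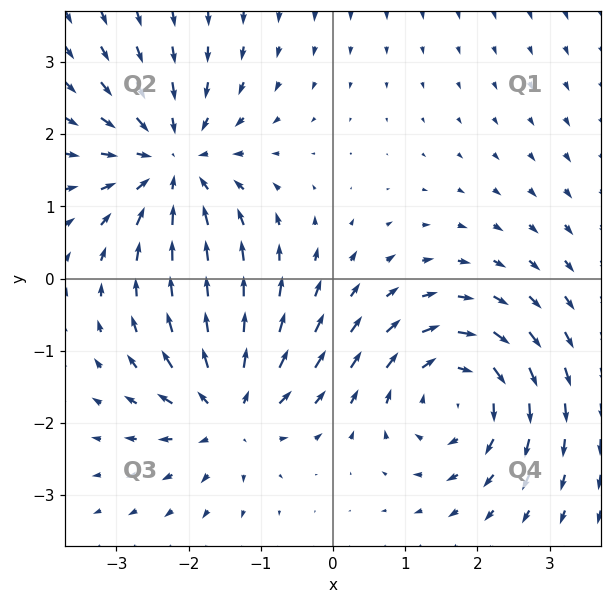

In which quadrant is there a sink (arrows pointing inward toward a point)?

Q2

The sink sits at approximately (-2.2, 1.6), which lies in quadrant Q2. The divergence there is about -5, negative as expected for a sink.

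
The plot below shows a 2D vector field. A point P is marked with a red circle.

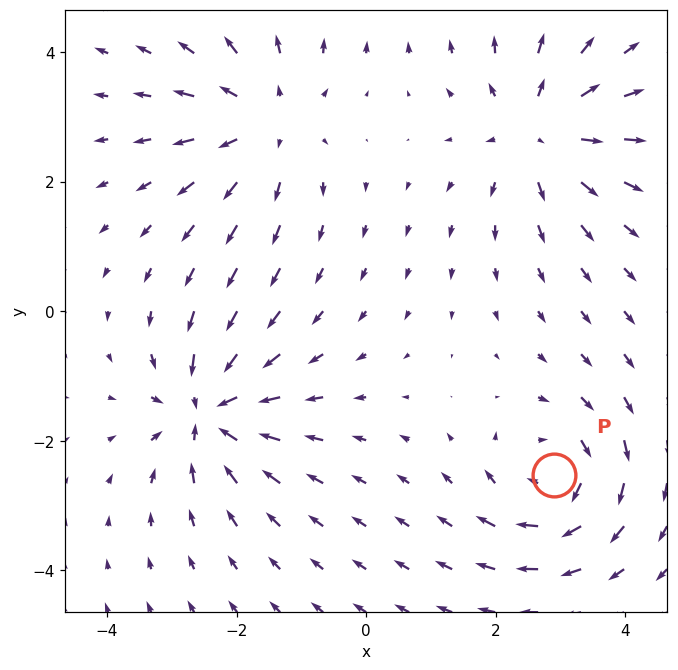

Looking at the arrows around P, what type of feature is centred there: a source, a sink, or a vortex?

At P (2.9, -2.5) the arrows circulate clockwise. Divergence ≈0, curl about -4 — near-zero divergence with nonzero curl is a vortex.

vortex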